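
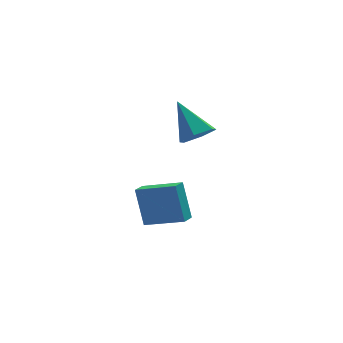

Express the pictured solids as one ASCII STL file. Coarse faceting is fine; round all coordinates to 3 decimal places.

solid 
facet normal 0.293 -0.651 -0.701
outer loop
vertex 0.242 -4.686 1.353
vertex -0.264 -4.267 0.752
vertex 0.582 -4.017 0.874
endloop
endfacet
facet normal 0.714 0.129 0.688
outer loop
vertex 0.242 -4.686 1.353
vertex 0.582 -4.017 0.874
vertex -0.856 -2.953 2.168
endloop
endfacet
facet normal 0.293 -0.650 -0.701
outer loop
vertex 0.582 -4.017 0.874
vertex -0.264 -4.267 0.752
vertex 0.076 -3.598 0.274
endloop
endfacet
facet normal 0.614 0.789 0.033
outer loop
vertex 0.582 -4.017 0.874
vertex 0.076 -3.598 0.274
vertex -0.856 -2.953 2.168
endloop
endfacet
facet normal 0.294 -0.650 -0.701
outer loop
vertex 0.076 -3.598 0.274
vertex -0.264 -4.267 0.752
vertex -0.769 -3.848 0.152
endloop
endfacet
facet normal -0.205 0.891 -0.405
outer loop
vertex 0.076 -3.598 0.274
vertex -0.769 -3.848 0.152
vertex -0.856 -2.953 2.168
endloop
endfacet
facet normal 0.294 -0.650 -0.701
outer loop
vertex -0.769 -3.848 0.152
vertex -0.264 -4.267 0.752
vertex -1.109 -4.517 0.63
endloop
endfacet
facet normal -0.923 0.335 -0.188
outer loop
vertex -0.769 -3.848 0.152
vertex -1.109 -4.517 0.63
vertex -0.856 -2.953 2.168
endloop
endfacet
facet normal 0.294 -0.650 -0.701
outer loop
vertex -1.109 -4.517 0.63
vertex -0.264 -4.267 0.752
vertex -0.603 -4.936 1.231
endloop
endfacet
facet normal -0.823 -0.325 0.466
outer loop
vertex -1.109 -4.517 0.63
vertex -0.603 -4.936 1.231
vertex -0.856 -2.953 2.168
endloop
endfacet
facet normal 0.294 -0.650 -0.701
outer loop
vertex -0.603 -4.936 1.231
vertex -0.264 -4.267 0.752
vertex 0.242 -4.686 1.353
endloop
endfacet
facet normal -0.004 -0.428 0.904
outer loop
vertex -0.603 -4.936 1.231
vertex 0.242 -4.686 1.353
vertex -0.856 -2.953 2.168
endloop
endfacet
facet normal -0.562 -0.777 0.283
outer loop
vertex -1.183 -4.096 -2.361
vertex -2.757 -3.176 -2.964
vertex -0.973 -4.885 -4.109
endloop
endfacet
facet normal 0.820 -0.479 0.315
outer loop
vertex -0.523 -4.264 -4.336
vertex -1.183 -4.096 -2.361
vertex -0.973 -4.885 -4.109
endloop
endfacet
facet normal -0.563 -0.777 0.283
outer loop
vertex -0.973 -4.885 -4.109
vertex -2.757 -3.176 -2.964
vertex -2.547 -3.965 -4.713
endloop
endfacet
facet normal 0.108 -0.410 -0.906
outer loop
vertex -2.547 -3.965 -4.713
vertex -0.523 -4.264 -4.336
vertex -0.973 -4.885 -4.109
endloop
endfacet
facet normal -0.108 0.409 0.906
outer loop
vertex -1.183 -4.096 -2.361
vertex -2.307 -2.555 -3.191
vertex -2.757 -3.176 -2.964
endloop
endfacet
facet normal 0.819 -0.479 0.315
outer loop
vertex -0.733 -3.475 -2.587
vertex -1.183 -4.096 -2.361
vertex -0.523 -4.264 -4.336
endloop
endfacet
facet normal -0.109 0.409 0.906
outer loop
vertex -0.733 -3.475 -2.587
vertex -2.307 -2.555 -3.191
vertex -1.183 -4.096 -2.361
endloop
endfacet
facet normal -0.820 0.479 -0.314
outer loop
vertex -2.757 -3.176 -2.964
vertex -2.307 -2.555 -3.191
vertex -2.547 -3.965 -4.713
endloop
endfacet
facet normal 0.108 -0.408 -0.906
outer loop
vertex -2.097 -3.344 -4.939
vertex -0.523 -4.264 -4.336
vertex -2.547 -3.965 -4.713
endloop
endfacet
facet normal -0.819 0.479 -0.315
outer loop
vertex -2.547 -3.965 -4.713
vertex -2.307 -2.555 -3.191
vertex -2.097 -3.344 -4.939
endloop
endfacet
facet normal 0.562 0.777 -0.283
outer loop
vertex -2.097 -3.344 -4.939
vertex -0.733 -3.475 -2.587
vertex -0.523 -4.264 -4.336
endloop
endfacet
facet normal 0.563 0.777 -0.283
outer loop
vertex -2.307 -2.555 -3.191
vertex -0.733 -3.475 -2.587
vertex -2.097 -3.344 -4.939
endloop
endfacet

endsolid


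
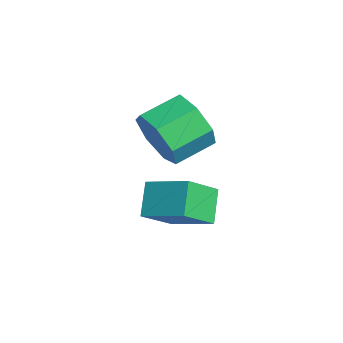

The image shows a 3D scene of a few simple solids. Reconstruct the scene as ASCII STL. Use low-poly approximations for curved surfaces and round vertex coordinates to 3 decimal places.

solid 
facet normal 0.294 -0.906 -0.306
outer loop
vertex 2.694 -3.262 2.484
vertex 2.086 -3.156 1.585
vertex 3.127 -2.87 1.739
endloop
endfacet
facet normal 0.839 0.092 0.536
outer loop
vertex 2.694 -3.262 2.484
vertex 3.127 -2.87 1.739
vertex 2.262 -1.931 2.933
endloop
endfacet
facet normal 0.839 0.091 0.536
outer loop
vertex 2.262 -1.931 2.933
vertex 3.127 -2.87 1.739
vertex 2.695 -1.539 2.189
endloop
endfacet
facet normal -0.293 0.906 0.306
outer loop
vertex 2.262 -1.931 2.933
vertex 2.695 -1.539 2.189
vertex 1.654 -1.824 2.035
endloop
endfacet
facet normal 0.294 -0.905 -0.306
outer loop
vertex 3.127 -2.87 1.739
vertex 2.086 -3.156 1.585
vertex 2.776 -2.693 0.879
endloop
endfacet
facet normal 0.881 0.381 -0.281
outer loop
vertex 3.127 -2.87 1.739
vertex 2.776 -2.693 0.879
vertex 2.695 -1.539 2.189
endloop
endfacet
facet normal 0.881 0.381 -0.281
outer loop
vertex 2.695 -1.539 2.189
vertex 2.776 -2.693 0.879
vertex 2.344 -1.362 1.329
endloop
endfacet
facet normal -0.293 0.906 0.306
outer loop
vertex 2.695 -1.539 2.189
vertex 2.344 -1.362 1.329
vertex 1.654 -1.824 2.035
endloop
endfacet
facet normal 0.294 -0.905 -0.306
outer loop
vertex 2.776 -2.693 0.879
vertex 2.086 -3.156 1.585
vertex 1.905 -2.865 0.55
endloop
endfacet
facet normal 0.259 0.384 -0.886
outer loop
vertex 2.776 -2.693 0.879
vertex 1.905 -2.865 0.55
vertex 2.344 -1.362 1.329
endloop
endfacet
facet normal 0.259 0.384 -0.886
outer loop
vertex 2.344 -1.362 1.329
vertex 1.905 -2.865 0.55
vertex 1.473 -1.533 1.0
endloop
endfacet
facet normal -0.293 0.906 0.306
outer loop
vertex 2.344 -1.362 1.329
vertex 1.473 -1.533 1.0
vertex 1.654 -1.824 2.035
endloop
endfacet
facet normal 0.293 -0.906 -0.306
outer loop
vertex 1.905 -2.865 0.55
vertex 2.086 -3.156 1.585
vertex 1.171 -3.255 1.001
endloop
endfacet
facet normal -0.558 0.097 -0.824
outer loop
vertex 1.905 -2.865 0.55
vertex 1.171 -3.255 1.001
vertex 1.473 -1.533 1.0
endloop
endfacet
facet normal -0.558 0.097 -0.824
outer loop
vertex 1.473 -1.533 1.0
vertex 1.171 -3.255 1.001
vertex 0.739 -1.924 1.451
endloop
endfacet
facet normal -0.294 0.905 0.306
outer loop
vertex 1.473 -1.533 1.0
vertex 0.739 -1.924 1.451
vertex 1.654 -1.824 2.035
endloop
endfacet
facet normal 0.294 -0.905 -0.307
outer loop
vertex 1.171 -3.255 1.001
vertex 2.086 -3.156 1.585
vertex 1.126 -3.571 1.891
endloop
endfacet
facet normal -0.955 -0.262 -0.141
outer loop
vertex 1.171 -3.255 1.001
vertex 1.126 -3.571 1.891
vertex 0.739 -1.924 1.451
endloop
endfacet
facet normal -0.955 -0.262 -0.141
outer loop
vertex 0.739 -1.924 1.451
vertex 1.126 -3.571 1.891
vertex 0.694 -2.239 2.341
endloop
endfacet
facet normal -0.294 0.906 0.306
outer loop
vertex 0.739 -1.924 1.451
vertex 0.694 -2.239 2.341
vertex 1.654 -1.824 2.035
endloop
endfacet
facet normal 0.294 -0.906 -0.306
outer loop
vertex 1.126 -3.571 1.891
vertex 2.086 -3.156 1.585
vertex 1.803 -3.574 2.551
endloop
endfacet
facet normal -0.633 -0.424 0.648
outer loop
vertex 1.126 -3.571 1.891
vertex 1.803 -3.574 2.551
vertex 0.694 -2.239 2.341
endloop
endfacet
facet normal -0.633 -0.424 0.648
outer loop
vertex 0.694 -2.239 2.341
vertex 1.803 -3.574 2.551
vertex 1.371 -2.242 3.001
endloop
endfacet
facet normal -0.294 0.906 0.306
outer loop
vertex 0.694 -2.239 2.341
vertex 1.371 -2.242 3.001
vertex 1.654 -1.824 2.035
endloop
endfacet
facet normal 0.294 -0.906 -0.306
outer loop
vertex 1.803 -3.574 2.551
vertex 2.086 -3.156 1.585
vertex 2.694 -3.262 2.484
endloop
endfacet
facet normal 0.165 -0.267 0.949
outer loop
vertex 1.803 -3.574 2.551
vertex 2.694 -3.262 2.484
vertex 1.371 -2.242 3.001
endloop
endfacet
facet normal 0.166 -0.267 0.949
outer loop
vertex 1.371 -2.242 3.001
vertex 2.694 -3.262 2.484
vertex 2.262 -1.931 2.933
endloop
endfacet
facet normal -0.293 0.906 0.306
outer loop
vertex 1.371 -2.242 3.001
vertex 2.262 -1.931 2.933
vertex 1.654 -1.824 2.035
endloop
endfacet
facet normal -0.639 -0.669 -0.379
outer loop
vertex 3.069 -3.849 -1.105
vertex 2.187 -3.502 -0.23
vertex 2.531 -2.788 -2.068
endloop
endfacet
facet normal 0.684 -0.269 -0.678
outer loop
vertex 3.573 -1.698 -1.45
vertex 3.069 -3.849 -1.105
vertex 2.531 -2.788 -2.068
endloop
endfacet
facet normal -0.639 -0.669 -0.380
outer loop
vertex 2.531 -2.788 -2.068
vertex 2.187 -3.502 -0.23
vertex 1.649 -2.442 -1.193
endloop
endfacet
facet normal -0.352 0.693 -0.629
outer loop
vertex 1.649 -2.442 -1.193
vertex 3.573 -1.698 -1.45
vertex 2.531 -2.788 -2.068
endloop
endfacet
facet normal 0.352 -0.693 0.629
outer loop
vertex 3.069 -3.849 -1.105
vertex 3.229 -2.412 0.388
vertex 2.187 -3.502 -0.23
endloop
endfacet
facet normal 0.684 -0.269 -0.678
outer loop
vertex 4.111 -2.758 -0.487
vertex 3.069 -3.849 -1.105
vertex 3.573 -1.698 -1.45
endloop
endfacet
facet normal 0.352 -0.693 0.629
outer loop
vertex 4.111 -2.758 -0.487
vertex 3.229 -2.412 0.388
vertex 3.069 -3.849 -1.105
endloop
endfacet
facet normal -0.684 0.269 0.678
outer loop
vertex 2.187 -3.502 -0.23
vertex 3.229 -2.412 0.388
vertex 1.649 -2.442 -1.193
endloop
endfacet
facet normal -0.352 0.693 -0.629
outer loop
vertex 2.691 -1.351 -0.575
vertex 3.573 -1.698 -1.45
vertex 1.649 -2.442 -1.193
endloop
endfacet
facet normal -0.684 0.269 0.678
outer loop
vertex 1.649 -2.442 -1.193
vertex 3.229 -2.412 0.388
vertex 2.691 -1.351 -0.575
endloop
endfacet
facet normal 0.639 0.669 0.379
outer loop
vertex 2.691 -1.351 -0.575
vertex 4.111 -2.758 -0.487
vertex 3.573 -1.698 -1.45
endloop
endfacet
facet normal 0.639 0.669 0.380
outer loop
vertex 3.229 -2.412 0.388
vertex 4.111 -2.758 -0.487
vertex 2.691 -1.351 -0.575
endloop
endfacet

endsolid


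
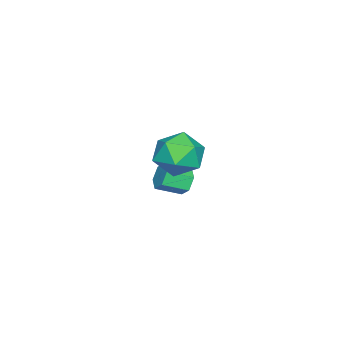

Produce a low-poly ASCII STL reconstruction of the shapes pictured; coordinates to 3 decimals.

solid 
facet normal -0.521 0.757 -0.393
outer loop
vertex -0.413 -1.512 -3.131
vertex -0.735 -1.437 -2.56
vertex -0.174 -1.107 -2.668
endloop
endfacet
facet normal 0.773 0.223 -0.594
outer loop
vertex -0.413 -1.512 -3.131
vertex -0.174 -1.107 -2.668
vertex 0.197 -2.398 -2.671
endloop
endfacet
facet normal 0.772 0.223 -0.595
outer loop
vertex 0.197 -2.398 -2.671
vertex -0.174 -1.107 -2.668
vertex 0.436 -1.992 -2.208
endloop
endfacet
facet normal 0.522 -0.756 0.394
outer loop
vertex 0.197 -2.398 -2.671
vertex 0.436 -1.992 -2.208
vertex -0.125 -2.323 -2.1
endloop
endfacet
facet normal -0.521 0.757 -0.393
outer loop
vertex -0.174 -1.107 -2.668
vertex -0.735 -1.437 -2.56
vertex -0.496 -1.032 -2.097
endloop
endfacet
facet normal 0.700 0.644 0.310
outer loop
vertex -0.174 -1.107 -2.668
vertex -0.496 -1.032 -2.097
vertex 0.436 -1.992 -2.208
endloop
endfacet
facet normal 0.700 0.643 0.311
outer loop
vertex 0.436 -1.992 -2.208
vertex -0.496 -1.032 -2.097
vertex 0.114 -1.918 -1.637
endloop
endfacet
facet normal 0.522 -0.757 0.393
outer loop
vertex 0.436 -1.992 -2.208
vertex 0.114 -1.918 -1.637
vertex -0.125 -2.323 -2.1
endloop
endfacet
facet normal -0.521 0.757 -0.393
outer loop
vertex -0.496 -1.032 -2.097
vertex -0.735 -1.437 -2.56
vertex -1.057 -1.362 -1.989
endloop
endfacet
facet normal -0.073 0.420 0.905
outer loop
vertex -0.496 -1.032 -2.097
vertex -1.057 -1.362 -1.989
vertex 0.114 -1.918 -1.637
endloop
endfacet
facet normal -0.073 0.420 0.905
outer loop
vertex 0.114 -1.918 -1.637
vertex -1.057 -1.362 -1.989
vertex -0.447 -2.248 -1.529
endloop
endfacet
facet normal 0.521 -0.757 0.393
outer loop
vertex 0.114 -1.918 -1.637
vertex -0.447 -2.248 -1.529
vertex -0.125 -2.323 -2.1
endloop
endfacet
facet normal -0.522 0.756 -0.394
outer loop
vertex -1.057 -1.362 -1.989
vertex -0.735 -1.437 -2.56
vertex -1.296 -1.768 -2.452
endloop
endfacet
facet normal -0.773 -0.223 0.594
outer loop
vertex -1.057 -1.362 -1.989
vertex -1.296 -1.768 -2.452
vertex -0.447 -2.248 -1.529
endloop
endfacet
facet normal -0.773 -0.224 0.594
outer loop
vertex -0.447 -2.248 -1.529
vertex -1.296 -1.768 -2.452
vertex -0.686 -2.653 -1.992
endloop
endfacet
facet normal 0.521 -0.757 0.393
outer loop
vertex -0.447 -2.248 -1.529
vertex -0.686 -2.653 -1.992
vertex -0.125 -2.323 -2.1
endloop
endfacet
facet normal -0.522 0.757 -0.393
outer loop
vertex -1.296 -1.768 -2.452
vertex -0.735 -1.437 -2.56
vertex -0.974 -1.842 -3.023
endloop
endfacet
facet normal -0.699 -0.644 -0.311
outer loop
vertex -1.296 -1.768 -2.452
vertex -0.974 -1.842 -3.023
vertex -0.686 -2.653 -1.992
endloop
endfacet
facet normal -0.700 -0.643 -0.310
outer loop
vertex -0.686 -2.653 -1.992
vertex -0.974 -1.842 -3.023
vertex -0.364 -2.728 -2.563
endloop
endfacet
facet normal 0.521 -0.757 0.393
outer loop
vertex -0.686 -2.653 -1.992
vertex -0.364 -2.728 -2.563
vertex -0.125 -2.323 -2.1
endloop
endfacet
facet normal -0.521 0.757 -0.393
outer loop
vertex -0.974 -1.842 -3.023
vertex -0.735 -1.437 -2.56
vertex -0.413 -1.512 -3.131
endloop
endfacet
facet normal 0.073 -0.420 -0.905
outer loop
vertex -0.974 -1.842 -3.023
vertex -0.413 -1.512 -3.131
vertex -0.364 -2.728 -2.563
endloop
endfacet
facet normal 0.073 -0.420 -0.905
outer loop
vertex -0.364 -2.728 -2.563
vertex -0.413 -1.512 -3.131
vertex 0.197 -2.398 -2.671
endloop
endfacet
facet normal 0.521 -0.757 0.393
outer loop
vertex -0.364 -2.728 -2.563
vertex 0.197 -2.398 -2.671
vertex -0.125 -2.323 -2.1
endloop
endfacet
facet normal -0.899 0.181 0.398
outer loop
vertex 3.03 -0.057 2.01
vertex 3.49 0.204 2.931
vertex 3.315 0.949 2.196
endloop
endfacet
facet normal -0.901 0.311 -0.304
outer loop
vertex 3.03 -0.057 2.01
vertex 3.315 0.949 2.196
vertex 3.487 0.516 1.242
endloop
endfacet
facet normal -0.711 -0.290 -0.640
outer loop
vertex 3.03 -0.057 2.01
vertex 3.487 0.516 1.242
vertex 3.769 -0.497 1.388
endloop
endfacet
facet normal -0.594 -0.791 -0.146
outer loop
vertex 3.03 -0.057 2.01
vertex 3.769 -0.497 1.388
vertex 3.77 -0.69 2.432
endloop
endfacet
facet normal -0.710 -0.499 0.496
outer loop
vertex 3.03 -0.057 2.01
vertex 3.77 -0.69 2.432
vertex 3.49 0.204 2.931
endloop
endfacet
facet normal -0.402 0.804 -0.438
outer loop
vertex 3.487 0.516 1.242
vertex 3.315 0.949 2.196
vertex 4.23 1.13 1.688
endloop
endfacet
facet normal -0.400 0.594 0.698
outer loop
vertex 3.315 0.949 2.196
vertex 3.49 0.204 2.931
vertex 4.231 0.937 2.732
endloop
endfacet
facet normal -0.095 -0.508 0.856
outer loop
vertex 3.49 0.204 2.931
vertex 3.77 -0.69 2.432
vertex 4.513 -0.076 2.878
endloop
endfacet
facet normal 0.093 -0.979 -0.181
outer loop
vertex 3.77 -0.69 2.432
vertex 3.769 -0.497 1.388
vertex 4.685 -0.509 1.924
endloop
endfacet
facet normal -0.097 -0.168 -0.981
outer loop
vertex 3.769 -0.497 1.388
vertex 3.487 0.516 1.242
vertex 4.51 0.236 1.189
endloop
endfacet
facet normal 0.594 0.791 0.146
outer loop
vertex 4.97 0.497 2.11
vertex 4.23 1.13 1.688
vertex 4.231 0.937 2.732
endloop
endfacet
facet normal 0.711 0.290 0.640
outer loop
vertex 4.97 0.497 2.11
vertex 4.231 0.937 2.732
vertex 4.513 -0.076 2.878
endloop
endfacet
facet normal 0.901 -0.311 0.304
outer loop
vertex 4.97 0.497 2.11
vertex 4.513 -0.076 2.878
vertex 4.685 -0.509 1.924
endloop
endfacet
facet normal 0.899 -0.181 -0.398
outer loop
vertex 4.97 0.497 2.11
vertex 4.685 -0.509 1.924
vertex 4.51 0.236 1.189
endloop
endfacet
facet normal 0.710 0.499 -0.496
outer loop
vertex 4.97 0.497 2.11
vertex 4.51 0.236 1.189
vertex 4.23 1.13 1.688
endloop
endfacet
facet normal -0.093 0.979 0.181
outer loop
vertex 4.231 0.937 2.732
vertex 4.23 1.13 1.688
vertex 3.315 0.949 2.196
endloop
endfacet
facet normal 0.097 0.168 0.981
outer loop
vertex 4.513 -0.076 2.878
vertex 4.231 0.937 2.732
vertex 3.49 0.204 2.931
endloop
endfacet
facet normal 0.402 -0.804 0.438
outer loop
vertex 4.685 -0.509 1.924
vertex 4.513 -0.076 2.878
vertex 3.77 -0.69 2.432
endloop
endfacet
facet normal 0.400 -0.594 -0.698
outer loop
vertex 4.51 0.236 1.189
vertex 4.685 -0.509 1.924
vertex 3.769 -0.497 1.388
endloop
endfacet
facet normal 0.095 0.508 -0.856
outer loop
vertex 4.23 1.13 1.688
vertex 4.51 0.236 1.189
vertex 3.487 0.516 1.242
endloop
endfacet

endsolid


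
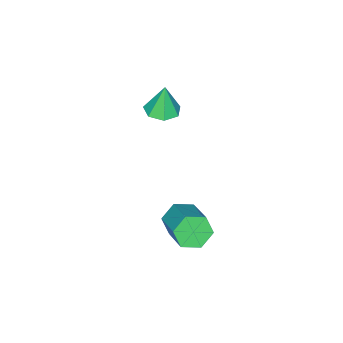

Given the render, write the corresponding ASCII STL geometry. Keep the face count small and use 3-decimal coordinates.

solid 
facet normal -0.507 -0.720 -0.474
outer loop
vertex 1.644 1.223 1.355
vertex 1.052 1.336 1.817
vertex 1.106 1.726 1.167
endloop
endfacet
facet normal 0.492 0.211 -0.845
outer loop
vertex 1.644 1.223 1.355
vertex 1.106 1.726 1.167
vertex 2.441 2.352 2.101
endloop
endfacet
facet normal 0.492 0.211 -0.845
outer loop
vertex 2.441 2.352 2.101
vertex 1.106 1.726 1.167
vertex 1.903 2.855 1.913
endloop
endfacet
facet normal 0.506 0.719 0.476
outer loop
vertex 2.441 2.352 2.101
vertex 1.903 2.855 1.913
vertex 1.848 2.464 2.563
endloop
endfacet
facet normal -0.508 -0.719 -0.474
outer loop
vertex 1.106 1.726 1.167
vertex 1.052 1.336 1.817
vertex 0.514 1.839 1.63
endloop
endfacet
facet normal -0.367 0.679 -0.635
outer loop
vertex 1.106 1.726 1.167
vertex 0.514 1.839 1.63
vertex 1.903 2.855 1.913
endloop
endfacet
facet normal -0.367 0.679 -0.635
outer loop
vertex 1.903 2.855 1.913
vertex 0.514 1.839 1.63
vertex 1.311 2.968 2.376
endloop
endfacet
facet normal 0.509 0.718 0.475
outer loop
vertex 1.903 2.855 1.913
vertex 1.311 2.968 2.376
vertex 1.848 2.464 2.563
endloop
endfacet
facet normal -0.507 -0.719 -0.476
outer loop
vertex 0.514 1.839 1.63
vertex 1.052 1.336 1.817
vertex 0.459 1.448 2.279
endloop
endfacet
facet normal -0.859 0.468 0.209
outer loop
vertex 0.514 1.839 1.63
vertex 0.459 1.448 2.279
vertex 1.311 2.968 2.376
endloop
endfacet
facet normal -0.859 0.468 0.209
outer loop
vertex 1.311 2.968 2.376
vertex 0.459 1.448 2.279
vertex 1.256 2.577 3.025
endloop
endfacet
facet normal 0.508 0.718 0.476
outer loop
vertex 1.311 2.968 2.376
vertex 1.256 2.577 3.025
vertex 1.848 2.464 2.563
endloop
endfacet
facet normal -0.506 -0.719 -0.476
outer loop
vertex 0.459 1.448 2.279
vertex 1.052 1.336 1.817
vertex 0.997 0.945 2.467
endloop
endfacet
facet normal -0.492 -0.211 0.845
outer loop
vertex 0.459 1.448 2.279
vertex 0.997 0.945 2.467
vertex 1.256 2.577 3.025
endloop
endfacet
facet normal -0.492 -0.211 0.845
outer loop
vertex 1.256 2.577 3.025
vertex 0.997 0.945 2.467
vertex 1.794 2.074 3.213
endloop
endfacet
facet normal 0.507 0.720 0.474
outer loop
vertex 1.256 2.577 3.025
vertex 1.794 2.074 3.213
vertex 1.848 2.464 2.563
endloop
endfacet
facet normal -0.509 -0.718 -0.475
outer loop
vertex 0.997 0.945 2.467
vertex 1.052 1.336 1.817
vertex 1.589 0.832 2.004
endloop
endfacet
facet normal 0.367 -0.679 0.635
outer loop
vertex 0.997 0.945 2.467
vertex 1.589 0.832 2.004
vertex 1.794 2.074 3.213
endloop
endfacet
facet normal 0.367 -0.679 0.635
outer loop
vertex 1.794 2.074 3.213
vertex 1.589 0.832 2.004
vertex 2.386 1.961 2.75
endloop
endfacet
facet normal 0.508 0.719 0.474
outer loop
vertex 1.794 2.074 3.213
vertex 2.386 1.961 2.75
vertex 1.848 2.464 2.563
endloop
endfacet
facet normal -0.508 -0.718 -0.476
outer loop
vertex 1.589 0.832 2.004
vertex 1.052 1.336 1.817
vertex 1.644 1.223 1.355
endloop
endfacet
facet normal 0.859 -0.468 -0.209
outer loop
vertex 1.589 0.832 2.004
vertex 1.644 1.223 1.355
vertex 2.386 1.961 2.75
endloop
endfacet
facet normal 0.859 -0.468 -0.209
outer loop
vertex 2.386 1.961 2.75
vertex 1.644 1.223 1.355
vertex 2.441 2.352 2.101
endloop
endfacet
facet normal 0.507 0.719 0.476
outer loop
vertex 2.386 1.961 2.75
vertex 2.441 2.352 2.101
vertex 1.848 2.464 2.563
endloop
endfacet
facet normal 0.096 -0.037 -0.995
outer loop
vertex -2.166 -2.662 2.903
vertex -2.895 -2.555 2.829
vertex -2.355 -2.049 2.862
endloop
endfacet
facet normal 0.810 0.284 0.513
outer loop
vertex -2.166 -2.662 2.903
vertex -2.355 -2.049 2.862
vertex -3.025 -2.505 4.171
endloop
endfacet
facet normal 0.096 -0.037 -0.995
outer loop
vertex -2.355 -2.049 2.862
vertex -2.895 -2.555 2.829
vertex -2.95 -1.817 2.796
endloop
endfacet
facet normal 0.283 0.851 0.441
outer loop
vertex -2.355 -2.049 2.862
vertex -2.95 -1.817 2.796
vertex -3.025 -2.505 4.171
endloop
endfacet
facet normal 0.097 -0.037 -0.995
outer loop
vertex -2.95 -1.817 2.796
vertex -2.895 -2.555 2.829
vertex -3.504 -2.141 2.754
endloop
endfacet
facet normal -0.490 0.790 0.369
outer loop
vertex -2.95 -1.817 2.796
vertex -3.504 -2.141 2.754
vertex -3.025 -2.505 4.171
endloop
endfacet
facet normal 0.098 -0.037 -0.995
outer loop
vertex -3.504 -2.141 2.754
vertex -2.895 -2.555 2.829
vertex -3.599 -2.776 2.768
endloop
endfacet
facet normal -0.925 0.146 0.350
outer loop
vertex -3.504 -2.141 2.754
vertex -3.599 -2.776 2.768
vertex -3.025 -2.505 4.171
endloop
endfacet
facet normal 0.098 -0.037 -0.995
outer loop
vertex -3.599 -2.776 2.768
vertex -2.895 -2.555 2.829
vertex -3.163 -3.244 2.828
endloop
endfacet
facet normal -0.696 -0.597 0.400
outer loop
vertex -3.599 -2.776 2.768
vertex -3.163 -3.244 2.828
vertex -3.025 -2.505 4.171
endloop
endfacet
facet normal 0.097 -0.036 -0.995
outer loop
vertex -3.163 -3.244 2.828
vertex -2.895 -2.555 2.829
vertex -2.526 -3.193 2.888
endloop
endfacet
facet normal 0.025 -0.877 0.480
outer loop
vertex -3.163 -3.244 2.828
vertex -2.526 -3.193 2.888
vertex -3.025 -2.505 4.171
endloop
endfacet
facet normal 0.096 -0.037 -0.995
outer loop
vertex -2.526 -3.193 2.888
vertex -2.895 -2.555 2.829
vertex -2.166 -2.662 2.903
endloop
endfacet
facet normal 0.695 -0.486 0.531
outer loop
vertex -2.526 -3.193 2.888
vertex -2.166 -2.662 2.903
vertex -3.025 -2.505 4.171
endloop
endfacet

endsolid


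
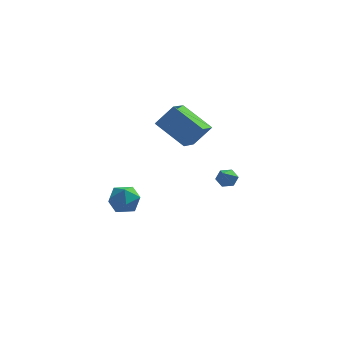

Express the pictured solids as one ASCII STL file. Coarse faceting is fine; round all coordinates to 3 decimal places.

solid 
facet normal -0.078 0.360 0.929
outer loop
vertex -2.609 -0.594 1.07
vertex -3.511 -0.798 1.073
vertex -2.894 -1.422 1.367
endloop
endfacet
facet normal 0.574 0.094 0.813
outer loop
vertex -2.609 -0.594 1.07
vertex -2.894 -1.422 1.367
vertex -2.144 -1.357 0.83
endloop
endfacet
facet normal 0.859 0.441 0.261
outer loop
vertex -2.609 -0.594 1.07
vertex -2.144 -1.357 0.83
vertex -2.296 -0.692 0.205
endloop
endfacet
facet normal 0.383 0.923 0.034
outer loop
vertex -2.609 -0.594 1.07
vertex -2.296 -0.692 0.205
vertex -3.142 -0.347 0.355
endloop
endfacet
facet normal -0.196 0.873 0.447
outer loop
vertex -2.609 -0.594 1.07
vertex -3.142 -0.347 0.355
vertex -3.511 -0.798 1.073
endloop
endfacet
facet normal 0.503 -0.592 0.630
outer loop
vertex -2.144 -1.357 0.83
vertex -2.894 -1.422 1.367
vertex -2.758 -2.033 0.685
endloop
endfacet
facet normal -0.552 -0.161 0.818
outer loop
vertex -2.894 -1.422 1.367
vertex -3.511 -0.798 1.073
vertex -3.604 -1.688 0.835
endloop
endfacet
facet normal -0.744 0.668 0.037
outer loop
vertex -3.511 -0.798 1.073
vertex -3.142 -0.347 0.355
vertex -3.756 -1.023 0.21
endloop
endfacet
facet normal 0.193 0.750 -0.633
outer loop
vertex -3.142 -0.347 0.355
vertex -2.296 -0.692 0.205
vertex -3.006 -0.958 -0.327
endloop
endfacet
facet normal 0.964 -0.030 -0.266
outer loop
vertex -2.296 -0.692 0.205
vertex -2.144 -1.357 0.83
vertex -2.389 -1.582 -0.033
endloop
endfacet
facet normal -0.383 -0.923 -0.034
outer loop
vertex -3.291 -1.786 -0.03
vertex -2.758 -2.033 0.685
vertex -3.604 -1.688 0.835
endloop
endfacet
facet normal -0.859 -0.441 -0.261
outer loop
vertex -3.291 -1.786 -0.03
vertex -3.604 -1.688 0.835
vertex -3.756 -1.023 0.21
endloop
endfacet
facet normal -0.574 -0.094 -0.813
outer loop
vertex -3.291 -1.786 -0.03
vertex -3.756 -1.023 0.21
vertex -3.006 -0.958 -0.327
endloop
endfacet
facet normal 0.078 -0.360 -0.929
outer loop
vertex -3.291 -1.786 -0.03
vertex -3.006 -0.958 -0.327
vertex -2.389 -1.582 -0.033
endloop
endfacet
facet normal 0.196 -0.873 -0.447
outer loop
vertex -3.291 -1.786 -0.03
vertex -2.389 -1.582 -0.033
vertex -2.758 -2.033 0.685
endloop
endfacet
facet normal -0.193 -0.750 0.633
outer loop
vertex -3.604 -1.688 0.835
vertex -2.758 -2.033 0.685
vertex -2.894 -1.422 1.367
endloop
endfacet
facet normal -0.964 0.030 0.266
outer loop
vertex -3.756 -1.023 0.21
vertex -3.604 -1.688 0.835
vertex -3.511 -0.798 1.073
endloop
endfacet
facet normal -0.503 0.592 -0.630
outer loop
vertex -3.006 -0.958 -0.327
vertex -3.756 -1.023 0.21
vertex -3.142 -0.347 0.355
endloop
endfacet
facet normal 0.552 0.161 -0.818
outer loop
vertex -2.389 -1.582 -0.033
vertex -3.006 -0.958 -0.327
vertex -2.296 -0.692 0.205
endloop
endfacet
facet normal 0.744 -0.668 -0.037
outer loop
vertex -2.758 -2.033 0.685
vertex -2.389 -1.582 -0.033
vertex -2.144 -1.357 0.83
endloop
endfacet
facet normal -0.616 -0.180 -0.767
outer loop
vertex -1.85 2.309 3.975
vertex -1.496 3.629 3.381
vertex -0.303 1.428 2.94
endloop
endfacet
facet normal -0.237 -0.886 0.399
outer loop
vertex 0.596 1.691 4.059
vertex -1.85 2.309 3.975
vertex -0.303 1.428 2.94
endloop
endfacet
facet normal -0.616 -0.180 -0.767
outer loop
vertex -0.303 1.428 2.94
vertex -1.496 3.629 3.381
vertex 0.051 2.747 2.345
endloop
endfacet
facet normal 0.751 -0.428 -0.503
outer loop
vertex 0.051 2.747 2.345
vertex 0.596 1.691 4.059
vertex -0.303 1.428 2.94
endloop
endfacet
facet normal -0.751 0.428 0.503
outer loop
vertex -1.85 2.309 3.975
vertex -0.597 3.892 4.5
vertex -1.496 3.629 3.381
endloop
endfacet
facet normal -0.237 -0.886 0.399
outer loop
vertex -0.951 2.573 5.095
vertex -1.85 2.309 3.975
vertex 0.596 1.691 4.059
endloop
endfacet
facet normal -0.751 0.428 0.502
outer loop
vertex -0.951 2.573 5.095
vertex -0.597 3.892 4.5
vertex -1.85 2.309 3.975
endloop
endfacet
facet normal 0.238 0.886 -0.399
outer loop
vertex -1.496 3.629 3.381
vertex -0.597 3.892 4.5
vertex 0.051 2.747 2.345
endloop
endfacet
facet normal 0.751 -0.428 -0.502
outer loop
vertex 0.95 3.011 3.465
vertex 0.596 1.691 4.059
vertex 0.051 2.747 2.345
endloop
endfacet
facet normal 0.237 0.886 -0.399
outer loop
vertex 0.051 2.747 2.345
vertex -0.597 3.892 4.5
vertex 0.95 3.011 3.465
endloop
endfacet
facet normal 0.616 0.180 0.767
outer loop
vertex 0.95 3.011 3.465
vertex -0.951 2.573 5.095
vertex 0.596 1.691 4.059
endloop
endfacet
facet normal 0.616 0.181 0.767
outer loop
vertex -0.597 3.892 4.5
vertex -0.951 2.573 5.095
vertex 0.95 3.011 3.465
endloop
endfacet
facet normal 0.058 0.763 -0.643
outer loop
vertex 2.363 -2.608 3.802
vertex 2.16 -2.928 3.404
vertex 1.82 -2.635 3.721
endloop
endfacet
facet normal -0.154 0.422 0.893
outer loop
vertex 2.363 -2.608 3.802
vertex 1.82 -2.635 3.721
vertex 2.06 -4.272 4.536
endloop
endfacet
facet normal 0.057 0.763 -0.644
outer loop
vertex 1.82 -2.635 3.721
vertex 2.16 -2.928 3.404
vertex 1.617 -2.956 3.323
endloop
endfacet
facet normal -0.910 0.070 0.408
outer loop
vertex 1.82 -2.635 3.721
vertex 1.617 -2.956 3.323
vertex 2.06 -4.272 4.536
endloop
endfacet
facet normal 0.057 0.763 -0.644
outer loop
vertex 1.617 -2.956 3.323
vertex 2.16 -2.928 3.404
vertex 1.958 -3.249 3.006
endloop
endfacet
facet normal -0.770 -0.553 -0.318
outer loop
vertex 1.617 -2.956 3.323
vertex 1.958 -3.249 3.006
vertex 2.06 -4.272 4.536
endloop
endfacet
facet normal 0.057 0.763 -0.644
outer loop
vertex 1.958 -3.249 3.006
vertex 2.16 -2.928 3.404
vertex 2.501 -3.221 3.087
endloop
endfacet
facet normal 0.125 -0.821 -0.557
outer loop
vertex 1.958 -3.249 3.006
vertex 2.501 -3.221 3.087
vertex 2.06 -4.272 4.536
endloop
endfacet
facet normal 0.057 0.763 -0.644
outer loop
vertex 2.501 -3.221 3.087
vertex 2.16 -2.928 3.404
vertex 2.704 -2.9 3.485
endloop
endfacet
facet normal 0.881 -0.468 -0.072
outer loop
vertex 2.501 -3.221 3.087
vertex 2.704 -2.9 3.485
vertex 2.06 -4.272 4.536
endloop
endfacet
facet normal 0.056 0.764 -0.643
outer loop
vertex 2.704 -2.9 3.485
vertex 2.16 -2.928 3.404
vertex 2.363 -2.608 3.802
endloop
endfacet
facet normal 0.740 0.154 0.654
outer loop
vertex 2.704 -2.9 3.485
vertex 2.363 -2.608 3.802
vertex 2.06 -4.272 4.536
endloop
endfacet

endsolid


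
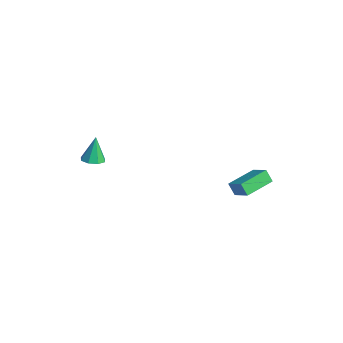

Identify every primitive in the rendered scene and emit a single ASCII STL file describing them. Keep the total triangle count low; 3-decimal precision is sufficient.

solid 
facet normal -0.522 -0.180 0.834
outer loop
vertex 3.767 2.91 -2.488
vertex 3.419 4.699 -2.32
vertex 2.728 2.772 -3.168
endloop
endfacet
facet normal 0.190 -0.978 -0.092
outer loop
vertex 3.161 2.921 -3.86
vertex 3.767 2.91 -2.488
vertex 2.728 2.772 -3.168
endloop
endfacet
facet normal -0.522 -0.180 0.834
outer loop
vertex 2.728 2.772 -3.168
vertex 3.419 4.699 -2.32
vertex 2.38 4.56 -3.0
endloop
endfacet
facet normal -0.832 -0.111 -0.544
outer loop
vertex 2.38 4.56 -3.0
vertex 3.161 2.921 -3.86
vertex 2.728 2.772 -3.168
endloop
endfacet
facet normal 0.832 0.111 0.544
outer loop
vertex 3.767 2.91 -2.488
vertex 3.852 4.848 -3.012
vertex 3.419 4.699 -2.32
endloop
endfacet
facet normal 0.191 -0.977 -0.092
outer loop
vertex 4.2 3.06 -3.18
vertex 3.767 2.91 -2.488
vertex 3.161 2.921 -3.86
endloop
endfacet
facet normal 0.832 0.111 0.544
outer loop
vertex 4.2 3.06 -3.18
vertex 3.852 4.848 -3.012
vertex 3.767 2.91 -2.488
endloop
endfacet
facet normal -0.190 0.977 0.091
outer loop
vertex 3.419 4.699 -2.32
vertex 3.852 4.848 -3.012
vertex 2.38 4.56 -3.0
endloop
endfacet
facet normal -0.832 -0.111 -0.544
outer loop
vertex 2.813 4.71 -3.692
vertex 3.161 2.921 -3.86
vertex 2.38 4.56 -3.0
endloop
endfacet
facet normal -0.190 0.977 0.093
outer loop
vertex 2.38 4.56 -3.0
vertex 3.852 4.848 -3.012
vertex 2.813 4.71 -3.692
endloop
endfacet
facet normal 0.522 0.180 -0.834
outer loop
vertex 2.813 4.71 -3.692
vertex 4.2 3.06 -3.18
vertex 3.161 2.921 -3.86
endloop
endfacet
facet normal 0.522 0.180 -0.834
outer loop
vertex 3.852 4.848 -3.012
vertex 4.2 3.06 -3.18
vertex 2.813 4.71 -3.692
endloop
endfacet
facet normal 0.195 -0.235 -0.952
outer loop
vertex -0.46 -2.958 -1.26
vertex -0.987 -3.404 -1.258
vertex -0.915 -2.735 -1.408
endloop
endfacet
facet normal 0.360 0.899 0.247
outer loop
vertex -0.46 -2.958 -1.26
vertex -0.915 -2.735 -1.408
vertex -1.293 -3.036 0.238
endloop
endfacet
facet normal 0.194 -0.234 -0.953
outer loop
vertex -0.915 -2.735 -1.408
vertex -0.987 -3.404 -1.258
vertex -1.412 -2.903 -1.468
endloop
endfacet
facet normal -0.329 0.939 0.096
outer loop
vertex -0.915 -2.735 -1.408
vertex -1.412 -2.903 -1.468
vertex -1.293 -3.036 0.238
endloop
endfacet
facet normal 0.194 -0.234 -0.953
outer loop
vertex -1.412 -2.903 -1.468
vertex -0.987 -3.404 -1.258
vertex -1.66 -3.365 -1.405
endloop
endfacet
facet normal -0.871 0.481 0.098
outer loop
vertex -1.412 -2.903 -1.468
vertex -1.66 -3.365 -1.405
vertex -1.293 -3.036 0.238
endloop
endfacet
facet normal 0.195 -0.234 -0.953
outer loop
vertex -1.66 -3.365 -1.405
vertex -0.987 -3.404 -1.258
vertex -1.513 -3.85 -1.256
endloop
endfacet
facet normal -0.945 -0.209 0.253
outer loop
vertex -1.66 -3.365 -1.405
vertex -1.513 -3.85 -1.256
vertex -1.293 -3.036 0.238
endloop
endfacet
facet normal 0.196 -0.235 -0.952
outer loop
vertex -1.513 -3.85 -1.256
vertex -0.987 -3.404 -1.258
vertex -1.058 -4.074 -1.107
endloop
endfacet
facet normal -0.509 -0.722 0.468
outer loop
vertex -1.513 -3.85 -1.256
vertex -1.058 -4.074 -1.107
vertex -1.293 -3.036 0.238
endloop
endfacet
facet normal 0.195 -0.235 -0.952
outer loop
vertex -1.058 -4.074 -1.107
vertex -0.987 -3.404 -1.258
vertex -0.562 -3.905 -1.047
endloop
endfacet
facet normal 0.185 -0.762 0.620
outer loop
vertex -1.058 -4.074 -1.107
vertex -0.562 -3.905 -1.047
vertex -1.293 -3.036 0.238
endloop
endfacet
facet normal 0.196 -0.235 -0.952
outer loop
vertex -0.562 -3.905 -1.047
vertex -0.987 -3.404 -1.258
vertex -0.314 -3.443 -1.11
endloop
endfacet
facet normal 0.725 -0.305 0.618
outer loop
vertex -0.562 -3.905 -1.047
vertex -0.314 -3.443 -1.11
vertex -1.293 -3.036 0.238
endloop
endfacet
facet normal 0.196 -0.236 -0.952
outer loop
vertex -0.314 -3.443 -1.11
vertex -0.987 -3.404 -1.258
vertex -0.46 -2.958 -1.26
endloop
endfacet
facet normal 0.798 0.384 0.464
outer loop
vertex -0.314 -3.443 -1.11
vertex -0.46 -2.958 -1.26
vertex -1.293 -3.036 0.238
endloop
endfacet

endsolid


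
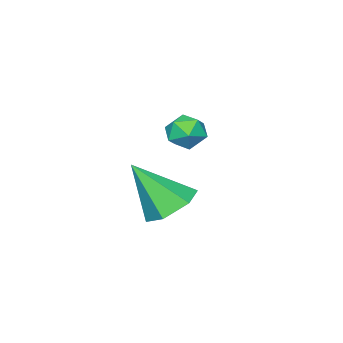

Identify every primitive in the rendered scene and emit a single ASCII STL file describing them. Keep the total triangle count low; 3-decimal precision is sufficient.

solid 
facet normal 0.271 0.917 -0.291
outer loop
vertex -1.877 -1.035 -0.325
vertex -2.341 -0.755 0.125
vertex -1.68 -0.884 0.334
endloop
endfacet
facet normal 0.816 0.460 -0.349
outer loop
vertex -1.877 -1.035 -0.325
vertex -1.68 -0.884 0.334
vertex -1.47 -1.485 0.034
endloop
endfacet
facet normal 0.617 -0.068 -0.784
outer loop
vertex -1.877 -1.035 -0.325
vertex -1.47 -1.485 0.034
vertex -2.0 -1.728 -0.362
endloop
endfacet
facet normal -0.053 0.063 -0.997
outer loop
vertex -1.877 -1.035 -0.325
vertex -2.0 -1.728 -0.362
vertex -2.538 -1.277 -0.305
endloop
endfacet
facet normal -0.267 0.671 -0.692
outer loop
vertex -1.877 -1.035 -0.325
vertex -2.538 -1.277 -0.305
vertex -2.341 -0.755 0.125
endloop
endfacet
facet normal 0.938 0.180 0.296
outer loop
vertex -1.47 -1.485 0.034
vertex -1.68 -0.884 0.334
vertex -1.682 -1.483 0.705
endloop
endfacet
facet normal 0.056 0.919 0.389
outer loop
vertex -1.68 -0.884 0.334
vertex -2.341 -0.755 0.125
vertex -2.22 -1.032 0.762
endloop
endfacet
facet normal -0.814 0.520 -0.259
outer loop
vertex -2.341 -0.755 0.125
vertex -2.538 -1.277 -0.305
vertex -2.75 -1.275 0.366
endloop
endfacet
facet normal -0.469 -0.464 -0.752
outer loop
vertex -2.538 -1.277 -0.305
vertex -2.0 -1.728 -0.362
vertex -2.54 -1.876 0.066
endloop
endfacet
facet normal 0.615 -0.674 -0.410
outer loop
vertex -2.0 -1.728 -0.362
vertex -1.47 -1.485 0.034
vertex -1.879 -2.005 0.275
endloop
endfacet
facet normal 0.053 -0.063 0.997
outer loop
vertex -2.343 -1.725 0.725
vertex -1.682 -1.483 0.705
vertex -2.22 -1.032 0.762
endloop
endfacet
facet normal -0.617 0.068 0.784
outer loop
vertex -2.343 -1.725 0.725
vertex -2.22 -1.032 0.762
vertex -2.75 -1.275 0.366
endloop
endfacet
facet normal -0.816 -0.460 0.349
outer loop
vertex -2.343 -1.725 0.725
vertex -2.75 -1.275 0.366
vertex -2.54 -1.876 0.066
endloop
endfacet
facet normal -0.271 -0.917 0.291
outer loop
vertex -2.343 -1.725 0.725
vertex -2.54 -1.876 0.066
vertex -1.879 -2.005 0.275
endloop
endfacet
facet normal 0.267 -0.671 0.692
outer loop
vertex -2.343 -1.725 0.725
vertex -1.879 -2.005 0.275
vertex -1.682 -1.483 0.705
endloop
endfacet
facet normal 0.469 0.464 0.752
outer loop
vertex -2.22 -1.032 0.762
vertex -1.682 -1.483 0.705
vertex -1.68 -0.884 0.334
endloop
endfacet
facet normal -0.615 0.674 0.410
outer loop
vertex -2.75 -1.275 0.366
vertex -2.22 -1.032 0.762
vertex -2.341 -0.755 0.125
endloop
endfacet
facet normal -0.938 -0.180 -0.296
outer loop
vertex -2.54 -1.876 0.066
vertex -2.75 -1.275 0.366
vertex -2.538 -1.277 -0.305
endloop
endfacet
facet normal -0.056 -0.919 -0.389
outer loop
vertex -1.879 -2.005 0.275
vertex -2.54 -1.876 0.066
vertex -2.0 -1.728 -0.362
endloop
endfacet
facet normal 0.814 -0.520 0.259
outer loop
vertex -1.682 -1.483 0.705
vertex -1.879 -2.005 0.275
vertex -1.47 -1.485 0.034
endloop
endfacet
facet normal -0.318 0.515 -0.796
outer loop
vertex -2.104 -2.307 -3.748
vertex -2.981 -2.762 -3.692
vertex -2.831 -1.914 -3.204
endloop
endfacet
facet normal 0.675 0.507 0.536
outer loop
vertex -2.104 -2.307 -3.748
vertex -2.831 -1.914 -3.204
vertex -2.319 -3.838 -2.028
endloop
endfacet
facet normal -0.317 0.515 -0.797
outer loop
vertex -2.831 -1.914 -3.204
vertex -2.981 -2.762 -3.692
vertex -3.709 -2.369 -3.149
endloop
endfacet
facet normal -0.192 0.474 0.859
outer loop
vertex -2.831 -1.914 -3.204
vertex -3.709 -2.369 -3.149
vertex -2.319 -3.838 -2.028
endloop
endfacet
facet normal -0.317 0.515 -0.797
outer loop
vertex -3.709 -2.369 -3.149
vertex -2.981 -2.762 -3.692
vertex -3.859 -3.217 -3.637
endloop
endfacet
facet normal -0.746 -0.228 0.626
outer loop
vertex -3.709 -2.369 -3.149
vertex -3.859 -3.217 -3.637
vertex -2.319 -3.838 -2.028
endloop
endfacet
facet normal -0.317 0.515 -0.796
outer loop
vertex -3.859 -3.217 -3.637
vertex -2.981 -2.762 -3.692
vertex -3.131 -3.61 -4.181
endloop
endfacet
facet normal -0.434 -0.898 0.068
outer loop
vertex -3.859 -3.217 -3.637
vertex -3.131 -3.61 -4.181
vertex -2.319 -3.838 -2.028
endloop
endfacet
facet normal -0.316 0.515 -0.797
outer loop
vertex -3.131 -3.61 -4.181
vertex -2.981 -2.762 -3.692
vertex -2.253 -3.156 -4.236
endloop
endfacet
facet normal 0.432 -0.865 -0.254
outer loop
vertex -3.131 -3.61 -4.181
vertex -2.253 -3.156 -4.236
vertex -2.319 -3.838 -2.028
endloop
endfacet
facet normal -0.317 0.514 -0.797
outer loop
vertex -2.253 -3.156 -4.236
vertex -2.981 -2.762 -3.692
vertex -2.104 -2.307 -3.748
endloop
endfacet
facet normal 0.987 -0.161 -0.020
outer loop
vertex -2.253 -3.156 -4.236
vertex -2.104 -2.307 -3.748
vertex -2.319 -3.838 -2.028
endloop
endfacet

endsolid


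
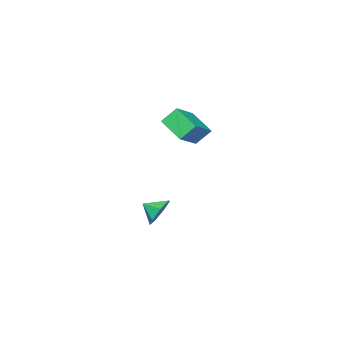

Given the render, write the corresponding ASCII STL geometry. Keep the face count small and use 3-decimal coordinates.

solid 
facet normal -0.367 0.814 -0.451
outer loop
vertex 1.791 1.197 -4.774
vertex 1.144 1.38 -3.916
vertex 2.157 1.74 -4.092
endloop
endfacet
facet normal 0.885 -0.451 -0.115
outer loop
vertex 1.791 1.197 -4.774
vertex 2.157 1.74 -4.092
vertex 1.576 0.42 -3.384
endloop
endfacet
facet normal -0.367 0.814 -0.450
outer loop
vertex 2.157 1.74 -4.092
vertex 1.144 1.38 -3.916
vertex 1.761 2.012 -3.277
endloop
endfacet
facet normal 0.873 -0.133 0.469
outer loop
vertex 2.157 1.74 -4.092
vertex 1.761 2.012 -3.277
vertex 1.576 0.42 -3.384
endloop
endfacet
facet normal -0.367 0.814 -0.451
outer loop
vertex 1.761 2.012 -3.277
vertex 1.144 1.38 -3.916
vertex 0.899 1.808 -2.944
endloop
endfacet
facet normal 0.380 -0.106 0.919
outer loop
vertex 1.761 2.012 -3.277
vertex 0.899 1.808 -2.944
vertex 1.576 0.42 -3.384
endloop
endfacet
facet normal -0.367 0.814 -0.451
outer loop
vertex 0.899 1.808 -2.944
vertex 1.144 1.38 -3.916
vertex 0.222 1.282 -3.342
endloop
endfacet
facet normal -0.221 -0.391 0.893
outer loop
vertex 0.899 1.808 -2.944
vertex 0.222 1.282 -3.342
vertex 1.576 0.42 -3.384
endloop
endfacet
facet normal -0.367 0.814 -0.450
outer loop
vertex 0.222 1.282 -3.342
vertex 1.144 1.38 -3.916
vertex 0.238 0.83 -4.173
endloop
endfacet
facet normal -0.480 -0.774 0.412
outer loop
vertex 0.222 1.282 -3.342
vertex 0.238 0.83 -4.173
vertex 1.576 0.42 -3.384
endloop
endfacet
facet normal -0.367 0.814 -0.450
outer loop
vertex 0.238 0.83 -4.173
vertex 1.144 1.38 -3.916
vertex 0.936 0.792 -4.81
endloop
endfacet
facet normal -0.201 -0.966 -0.162
outer loop
vertex 0.238 0.83 -4.173
vertex 0.936 0.792 -4.81
vertex 1.576 0.42 -3.384
endloop
endfacet
facet normal -0.367 0.814 -0.450
outer loop
vertex 0.936 0.792 -4.81
vertex 1.144 1.38 -3.916
vertex 1.791 1.197 -4.774
endloop
endfacet
facet normal 0.406 -0.823 -0.397
outer loop
vertex 0.936 0.792 -4.81
vertex 1.791 1.197 -4.774
vertex 1.576 0.42 -3.384
endloop
endfacet
facet normal -0.478 0.468 0.743
outer loop
vertex 1.256 2.783 4.623
vertex 1.488 4.426 3.738
vertex -0.309 2.543 3.768
endloop
endfacet
facet normal -0.123 -0.873 0.471
outer loop
vertex 0.312 1.934 2.802
vertex 1.256 2.783 4.623
vertex -0.309 2.543 3.768
endloop
endfacet
facet normal -0.478 0.468 0.743
outer loop
vertex -0.309 2.543 3.768
vertex 1.488 4.426 3.738
vertex -0.078 4.185 2.883
endloop
endfacet
facet normal -0.870 -0.134 -0.475
outer loop
vertex -0.078 4.185 2.883
vertex 0.312 1.934 2.802
vertex -0.309 2.543 3.768
endloop
endfacet
facet normal 0.870 0.133 0.475
outer loop
vertex 1.256 2.783 4.623
vertex 2.109 3.817 2.772
vertex 1.488 4.426 3.738
endloop
endfacet
facet normal -0.123 -0.874 0.471
outer loop
vertex 1.878 2.175 3.657
vertex 1.256 2.783 4.623
vertex 0.312 1.934 2.802
endloop
endfacet
facet normal 0.869 0.134 0.476
outer loop
vertex 1.878 2.175 3.657
vertex 2.109 3.817 2.772
vertex 1.256 2.783 4.623
endloop
endfacet
facet normal 0.123 0.873 -0.471
outer loop
vertex 1.488 4.426 3.738
vertex 2.109 3.817 2.772
vertex -0.078 4.185 2.883
endloop
endfacet
facet normal -0.869 -0.134 -0.476
outer loop
vertex 0.544 3.577 1.917
vertex 0.312 1.934 2.802
vertex -0.078 4.185 2.883
endloop
endfacet
facet normal 0.123 0.874 -0.471
outer loop
vertex -0.078 4.185 2.883
vertex 2.109 3.817 2.772
vertex 0.544 3.577 1.917
endloop
endfacet
facet normal 0.478 -0.468 -0.743
outer loop
vertex 0.544 3.577 1.917
vertex 1.878 2.175 3.657
vertex 0.312 1.934 2.802
endloop
endfacet
facet normal 0.478 -0.468 -0.743
outer loop
vertex 2.109 3.817 2.772
vertex 1.878 2.175 3.657
vertex 0.544 3.577 1.917
endloop
endfacet

endsolid


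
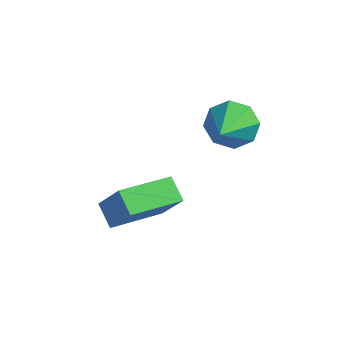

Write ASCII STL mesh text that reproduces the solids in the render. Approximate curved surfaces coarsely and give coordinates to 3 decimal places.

solid 
facet normal -0.275 0.802 -0.530
outer loop
vertex 1.649 -0.787 2.917
vertex 0.82 -0.792 3.339
vertex 1.643 -0.396 3.512
endloop
endfacet
facet normal 0.993 -0.096 0.073
outer loop
vertex 1.649 -0.787 2.917
vertex 1.643 -0.396 3.512
vertex 1.38 -2.428 4.421
endloop
endfacet
facet normal -0.274 0.802 -0.531
outer loop
vertex 1.643 -0.396 3.512
vertex 0.82 -0.792 3.339
vertex 1.155 -0.236 4.005
endloop
endfacet
facet normal 0.728 0.199 0.656
outer loop
vertex 1.643 -0.396 3.512
vertex 1.155 -0.236 4.005
vertex 1.38 -2.428 4.421
endloop
endfacet
facet normal -0.275 0.802 -0.531
outer loop
vertex 1.155 -0.236 4.005
vertex 0.82 -0.792 3.339
vertex 0.471 -0.403 4.107
endloop
endfacet
facet normal 0.098 0.195 0.976
outer loop
vertex 1.155 -0.236 4.005
vertex 0.471 -0.403 4.107
vertex 1.38 -2.428 4.421
endloop
endfacet
facet normal -0.274 0.802 -0.531
outer loop
vertex 0.471 -0.403 4.107
vertex 0.82 -0.792 3.339
vertex -0.009 -0.797 3.76
endloop
endfacet
facet normal -0.525 -0.105 0.845
outer loop
vertex 0.471 -0.403 4.107
vertex -0.009 -0.797 3.76
vertex 1.38 -2.428 4.421
endloop
endfacet
facet normal -0.274 0.802 -0.531
outer loop
vertex -0.009 -0.797 3.76
vertex 0.82 -0.792 3.339
vertex -0.003 -1.189 3.165
endloop
endfacet
facet normal -0.780 -0.527 0.339
outer loop
vertex -0.009 -0.797 3.76
vertex -0.003 -1.189 3.165
vertex 1.38 -2.428 4.421
endloop
endfacet
facet normal -0.275 0.802 -0.531
outer loop
vertex -0.003 -1.189 3.165
vertex 0.82 -0.792 3.339
vertex 0.485 -1.348 2.672
endloop
endfacet
facet normal -0.515 -0.822 -0.244
outer loop
vertex -0.003 -1.189 3.165
vertex 0.485 -1.348 2.672
vertex 1.38 -2.428 4.421
endloop
endfacet
facet normal -0.274 0.802 -0.531
outer loop
vertex 0.485 -1.348 2.672
vertex 0.82 -0.792 3.339
vertex 1.169 -1.182 2.57
endloop
endfacet
facet normal 0.114 -0.818 -0.564
outer loop
vertex 0.485 -1.348 2.672
vertex 1.169 -1.182 2.57
vertex 1.38 -2.428 4.421
endloop
endfacet
facet normal -0.275 0.801 -0.531
outer loop
vertex 1.169 -1.182 2.57
vertex 0.82 -0.792 3.339
vertex 1.649 -0.787 2.917
endloop
endfacet
facet normal 0.738 -0.517 -0.432
outer loop
vertex 1.169 -1.182 2.57
vertex 1.649 -0.787 2.917
vertex 1.38 -2.428 4.421
endloop
endfacet
facet normal -0.565 0.042 -0.824
outer loop
vertex -2.279 -3.881 0.007
vertex -1.513 -1.996 -0.423
vertex -1.541 -4.301 -0.521
endloop
endfacet
facet normal -0.368 -0.907 0.207
outer loop
vertex -0.687 -4.364 0.723
vertex -2.279 -3.881 0.007
vertex -1.541 -4.301 -0.521
endloop
endfacet
facet normal -0.565 0.042 -0.824
outer loop
vertex -1.541 -4.301 -0.521
vertex -1.513 -1.996 -0.423
vertex -0.775 -2.416 -0.951
endloop
endfacet
facet normal 0.738 -0.420 -0.528
outer loop
vertex -0.775 -2.416 -0.951
vertex -0.687 -4.364 0.723
vertex -1.541 -4.301 -0.521
endloop
endfacet
facet normal -0.738 0.420 0.528
outer loop
vertex -2.279 -3.881 0.007
vertex -0.659 -2.059 0.821
vertex -1.513 -1.996 -0.423
endloop
endfacet
facet normal -0.368 -0.907 0.207
outer loop
vertex -1.425 -3.944 1.251
vertex -2.279 -3.881 0.007
vertex -0.687 -4.364 0.723
endloop
endfacet
facet normal -0.738 0.420 0.528
outer loop
vertex -1.425 -3.944 1.251
vertex -0.659 -2.059 0.821
vertex -2.279 -3.881 0.007
endloop
endfacet
facet normal 0.368 0.907 -0.207
outer loop
vertex -1.513 -1.996 -0.423
vertex -0.659 -2.059 0.821
vertex -0.775 -2.416 -0.951
endloop
endfacet
facet normal 0.738 -0.420 -0.528
outer loop
vertex 0.079 -2.479 0.293
vertex -0.687 -4.364 0.723
vertex -0.775 -2.416 -0.951
endloop
endfacet
facet normal 0.368 0.907 -0.207
outer loop
vertex -0.775 -2.416 -0.951
vertex -0.659 -2.059 0.821
vertex 0.079 -2.479 0.293
endloop
endfacet
facet normal 0.565 -0.042 0.824
outer loop
vertex 0.079 -2.479 0.293
vertex -1.425 -3.944 1.251
vertex -0.687 -4.364 0.723
endloop
endfacet
facet normal 0.565 -0.042 0.824
outer loop
vertex -0.659 -2.059 0.821
vertex -1.425 -3.944 1.251
vertex 0.079 -2.479 0.293
endloop
endfacet

endsolid


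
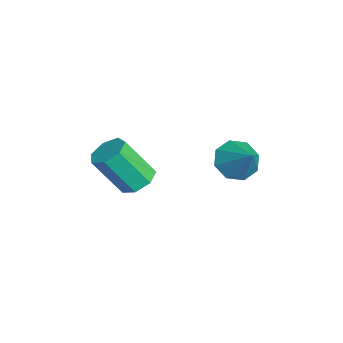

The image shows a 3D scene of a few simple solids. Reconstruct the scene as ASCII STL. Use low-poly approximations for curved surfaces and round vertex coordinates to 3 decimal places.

solid 
facet normal -0.711 -0.251 -0.656
outer loop
vertex -0.938 2.041 -3.815
vertex -1.451 2.454 -3.417
vertex -0.967 2.601 -3.998
endloop
endfacet
facet normal 0.962 -0.038 -0.270
outer loop
vertex -0.938 2.041 -3.815
vertex -0.967 2.601 -3.998
vertex -0.569 2.766 -2.603
endloop
endfacet
facet normal -0.711 -0.253 -0.656
outer loop
vertex -0.967 2.601 -3.998
vertex -1.451 2.454 -3.417
vertex -1.281 3.074 -3.84
endloop
endfacet
facet normal 0.752 0.594 -0.285
outer loop
vertex -0.967 2.601 -3.998
vertex -1.281 3.074 -3.84
vertex -0.569 2.766 -2.603
endloop
endfacet
facet normal -0.712 -0.252 -0.655
outer loop
vertex -1.281 3.074 -3.84
vertex -1.451 2.454 -3.417
vertex -1.694 3.185 -3.434
endloop
endfacet
facet normal 0.311 0.949 0.057
outer loop
vertex -1.281 3.074 -3.84
vertex -1.694 3.185 -3.434
vertex -0.569 2.766 -2.603
endloop
endfacet
facet normal -0.712 -0.252 -0.656
outer loop
vertex -1.694 3.185 -3.434
vertex -1.451 2.454 -3.417
vertex -1.965 2.867 -3.018
endloop
endfacet
facet normal -0.107 0.822 0.559
outer loop
vertex -1.694 3.185 -3.434
vertex -1.965 2.867 -3.018
vertex -0.569 2.766 -2.603
endloop
endfacet
facet normal -0.711 -0.251 -0.656
outer loop
vertex -1.965 2.867 -3.018
vertex -1.451 2.454 -3.417
vertex -1.935 2.307 -2.836
endloop
endfacet
facet normal -0.254 0.287 0.924
outer loop
vertex -1.965 2.867 -3.018
vertex -1.935 2.307 -2.836
vertex -0.569 2.766 -2.603
endloop
endfacet
facet normal -0.712 -0.251 -0.656
outer loop
vertex -1.935 2.307 -2.836
vertex -1.451 2.454 -3.417
vertex -1.622 1.833 -2.994
endloop
endfacet
facet normal -0.045 -0.343 0.938
outer loop
vertex -1.935 2.307 -2.836
vertex -1.622 1.833 -2.994
vertex -0.569 2.766 -2.603
endloop
endfacet
facet normal -0.712 -0.251 -0.656
outer loop
vertex -1.622 1.833 -2.994
vertex -1.451 2.454 -3.417
vertex -1.209 1.723 -3.4
endloop
endfacet
facet normal 0.398 -0.699 0.594
outer loop
vertex -1.622 1.833 -2.994
vertex -1.209 1.723 -3.4
vertex -0.569 2.766 -2.603
endloop
endfacet
facet normal -0.711 -0.251 -0.657
outer loop
vertex -1.209 1.723 -3.4
vertex -1.451 2.454 -3.417
vertex -0.938 2.041 -3.815
endloop
endfacet
facet normal 0.815 -0.572 0.094
outer loop
vertex -1.209 1.723 -3.4
vertex -0.938 2.041 -3.815
vertex -0.569 2.766 -2.603
endloop
endfacet
facet normal 0.087 0.549 -0.831
outer loop
vertex -1.466 -0.656 -4.544
vertex -2.098 -0.474 -4.49
vertex -1.562 -0.181 -4.24
endloop
endfacet
facet normal 0.982 0.093 0.164
outer loop
vertex -1.466 -0.656 -4.544
vertex -1.562 -0.181 -4.24
vertex -1.61 -1.569 -3.165
endloop
endfacet
facet normal 0.982 0.093 0.164
outer loop
vertex -1.61 -1.569 -3.165
vertex -1.562 -0.181 -4.24
vertex -1.706 -1.093 -2.861
endloop
endfacet
facet normal -0.086 -0.549 0.832
outer loop
vertex -1.61 -1.569 -3.165
vertex -1.706 -1.093 -2.861
vertex -2.242 -1.386 -3.11
endloop
endfacet
facet normal 0.086 0.550 -0.830
outer loop
vertex -1.562 -0.181 -4.24
vertex -2.098 -0.474 -4.49
vertex -2.062 0.074 -4.123
endloop
endfacet
facet normal 0.482 0.707 0.518
outer loop
vertex -1.562 -0.181 -4.24
vertex -2.062 0.074 -4.123
vertex -1.706 -1.093 -2.861
endloop
endfacet
facet normal 0.482 0.707 0.518
outer loop
vertex -1.706 -1.093 -2.861
vertex -2.062 0.074 -4.123
vertex -2.206 -0.838 -2.744
endloop
endfacet
facet normal -0.086 -0.549 0.831
outer loop
vertex -1.706 -1.093 -2.861
vertex -2.206 -0.838 -2.744
vertex -2.242 -1.386 -3.11
endloop
endfacet
facet normal 0.087 0.550 -0.830
outer loop
vertex -2.062 0.074 -4.123
vertex -2.098 -0.474 -4.49
vertex -2.589 -0.084 -4.283
endloop
endfacet
facet normal -0.383 0.789 0.482
outer loop
vertex -2.062 0.074 -4.123
vertex -2.589 -0.084 -4.283
vertex -2.206 -0.838 -2.744
endloop
endfacet
facet normal -0.383 0.789 0.482
outer loop
vertex -2.206 -0.838 -2.744
vertex -2.589 -0.084 -4.283
vertex -2.733 -0.996 -2.904
endloop
endfacet
facet normal -0.088 -0.549 0.831
outer loop
vertex -2.206 -0.838 -2.744
vertex -2.733 -0.996 -2.904
vertex -2.242 -1.386 -3.11
endloop
endfacet
facet normal 0.087 0.550 -0.831
outer loop
vertex -2.589 -0.084 -4.283
vertex -2.098 -0.474 -4.49
vertex -2.746 -0.535 -4.598
endloop
endfacet
facet normal -0.958 0.276 0.082
outer loop
vertex -2.589 -0.084 -4.283
vertex -2.746 -0.535 -4.598
vertex -2.733 -0.996 -2.904
endloop
endfacet
facet normal -0.958 0.275 0.082
outer loop
vertex -2.733 -0.996 -2.904
vertex -2.746 -0.535 -4.598
vertex -2.89 -1.448 -3.219
endloop
endfacet
facet normal -0.087 -0.549 0.831
outer loop
vertex -2.733 -0.996 -2.904
vertex -2.89 -1.448 -3.219
vertex -2.242 -1.386 -3.11
endloop
endfacet
facet normal 0.087 0.550 -0.830
outer loop
vertex -2.746 -0.535 -4.598
vertex -2.098 -0.474 -4.49
vertex -2.416 -0.94 -4.832
endloop
endfacet
facet normal -0.813 -0.443 -0.378
outer loop
vertex -2.746 -0.535 -4.598
vertex -2.416 -0.94 -4.832
vertex -2.89 -1.448 -3.219
endloop
endfacet
facet normal -0.812 -0.444 -0.378
outer loop
vertex -2.89 -1.448 -3.219
vertex -2.416 -0.94 -4.832
vertex -2.56 -1.853 -3.452
endloop
endfacet
facet normal -0.087 -0.549 0.831
outer loop
vertex -2.89 -1.448 -3.219
vertex -2.56 -1.853 -3.452
vertex -2.242 -1.386 -3.11
endloop
endfacet
facet normal 0.087 0.550 -0.831
outer loop
vertex -2.416 -0.94 -4.832
vertex -2.098 -0.474 -4.49
vertex -1.846 -0.994 -4.808
endloop
endfacet
facet normal -0.055 -0.830 -0.555
outer loop
vertex -2.416 -0.94 -4.832
vertex -1.846 -0.994 -4.808
vertex -2.56 -1.853 -3.452
endloop
endfacet
facet normal -0.055 -0.830 -0.555
outer loop
vertex -2.56 -1.853 -3.452
vertex -1.846 -0.994 -4.808
vertex -1.99 -1.907 -3.428
endloop
endfacet
facet normal -0.087 -0.549 0.831
outer loop
vertex -2.56 -1.853 -3.452
vertex -1.99 -1.907 -3.428
vertex -2.242 -1.386 -3.11
endloop
endfacet
facet normal 0.088 0.550 -0.830
outer loop
vertex -1.846 -0.994 -4.808
vertex -2.098 -0.474 -4.49
vertex -1.466 -0.656 -4.544
endloop
endfacet
facet normal 0.743 -0.591 -0.313
outer loop
vertex -1.846 -0.994 -4.808
vertex -1.466 -0.656 -4.544
vertex -1.99 -1.907 -3.428
endloop
endfacet
facet normal 0.743 -0.591 -0.314
outer loop
vertex -1.99 -1.907 -3.428
vertex -1.466 -0.656 -4.544
vertex -1.61 -1.569 -3.165
endloop
endfacet
facet normal -0.087 -0.549 0.831
outer loop
vertex -1.99 -1.907 -3.428
vertex -1.61 -1.569 -3.165
vertex -2.242 -1.386 -3.11
endloop
endfacet

endsolid


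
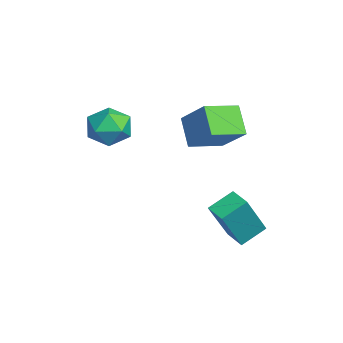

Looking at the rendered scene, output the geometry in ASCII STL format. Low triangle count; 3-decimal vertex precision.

solid 
facet normal -0.247 0.967 -0.063
outer loop
vertex -1.21 -0.908 0.104
vertex -2.043 -1.102 0.397
vertex -1.392 -0.897 0.99
endloop
endfacet
facet normal 0.448 0.890 0.081
outer loop
vertex -1.21 -0.908 0.104
vertex -1.392 -0.897 0.99
vertex -0.619 -1.259 0.692
endloop
endfacet
facet normal 0.741 0.504 -0.444
outer loop
vertex -1.21 -0.908 0.104
vertex -0.619 -1.259 0.692
vertex -0.793 -1.688 -0.086
endloop
endfacet
facet normal 0.227 0.343 -0.911
outer loop
vertex -1.21 -0.908 0.104
vertex -0.793 -1.688 -0.086
vertex -1.673 -1.59 -0.268
endloop
endfacet
facet normal -0.384 0.629 -0.676
outer loop
vertex -1.21 -0.908 0.104
vertex -1.673 -1.59 -0.268
vertex -2.043 -1.102 0.397
endloop
endfacet
facet normal 0.508 0.519 0.688
outer loop
vertex -0.619 -1.259 0.692
vertex -1.392 -0.897 0.99
vertex -1.087 -1.67 1.348
endloop
endfacet
facet normal -0.616 0.643 0.454
outer loop
vertex -1.392 -0.897 0.99
vertex -2.043 -1.102 0.397
vertex -1.967 -1.572 1.166
endloop
endfacet
facet normal -0.838 0.097 -0.537
outer loop
vertex -2.043 -1.102 0.397
vertex -1.673 -1.59 -0.268
vertex -2.141 -2.001 0.388
endloop
endfacet
facet normal 0.149 -0.366 -0.918
outer loop
vertex -1.673 -1.59 -0.268
vertex -0.793 -1.688 -0.086
vertex -1.368 -2.363 0.09
endloop
endfacet
facet normal 0.981 -0.105 -0.161
outer loop
vertex -0.793 -1.688 -0.086
vertex -0.619 -1.259 0.692
vertex -0.717 -2.158 0.683
endloop
endfacet
facet normal -0.227 -0.343 0.911
outer loop
vertex -1.55 -2.352 0.976
vertex -1.087 -1.67 1.348
vertex -1.967 -1.572 1.166
endloop
endfacet
facet normal -0.741 -0.504 0.444
outer loop
vertex -1.55 -2.352 0.976
vertex -1.967 -1.572 1.166
vertex -2.141 -2.001 0.388
endloop
endfacet
facet normal -0.448 -0.890 -0.081
outer loop
vertex -1.55 -2.352 0.976
vertex -2.141 -2.001 0.388
vertex -1.368 -2.363 0.09
endloop
endfacet
facet normal 0.247 -0.967 0.063
outer loop
vertex -1.55 -2.352 0.976
vertex -1.368 -2.363 0.09
vertex -0.717 -2.158 0.683
endloop
endfacet
facet normal 0.384 -0.629 0.676
outer loop
vertex -1.55 -2.352 0.976
vertex -0.717 -2.158 0.683
vertex -1.087 -1.67 1.348
endloop
endfacet
facet normal -0.149 0.366 0.918
outer loop
vertex -1.967 -1.572 1.166
vertex -1.087 -1.67 1.348
vertex -1.392 -0.897 0.99
endloop
endfacet
facet normal -0.981 0.105 0.161
outer loop
vertex -2.141 -2.001 0.388
vertex -1.967 -1.572 1.166
vertex -2.043 -1.102 0.397
endloop
endfacet
facet normal -0.508 -0.519 -0.688
outer loop
vertex -1.368 -2.363 0.09
vertex -2.141 -2.001 0.388
vertex -1.673 -1.59 -0.268
endloop
endfacet
facet normal 0.616 -0.643 -0.454
outer loop
vertex -0.717 -2.158 0.683
vertex -1.368 -2.363 0.09
vertex -0.793 -1.688 -0.086
endloop
endfacet
facet normal 0.838 -0.097 0.537
outer loop
vertex -1.087 -1.67 1.348
vertex -0.717 -2.158 0.683
vertex -0.619 -1.259 0.692
endloop
endfacet
facet normal -0.885 -0.442 0.147
outer loop
vertex 2.497 1.241 -1.398
vertex 2.147 2.117 -0.873
vertex 1.825 2.01 -3.129
endloop
endfacet
facet normal 0.324 -0.812 -0.486
outer loop
vertex 2.533 2.363 -3.247
vertex 2.497 1.241 -1.398
vertex 1.825 2.01 -3.129
endloop
endfacet
facet normal -0.885 -0.442 0.147
outer loop
vertex 1.825 2.01 -3.129
vertex 2.147 2.117 -0.873
vertex 1.475 2.886 -2.604
endloop
endfacet
facet normal -0.334 0.383 -0.861
outer loop
vertex 1.475 2.886 -2.604
vertex 2.533 2.363 -3.247
vertex 1.825 2.01 -3.129
endloop
endfacet
facet normal 0.334 -0.383 0.861
outer loop
vertex 2.497 1.241 -1.398
vertex 2.855 2.47 -0.991
vertex 2.147 2.117 -0.873
endloop
endfacet
facet normal 0.324 -0.812 -0.486
outer loop
vertex 3.205 1.594 -1.516
vertex 2.497 1.241 -1.398
vertex 2.533 2.363 -3.247
endloop
endfacet
facet normal 0.334 -0.383 0.861
outer loop
vertex 3.205 1.594 -1.516
vertex 2.855 2.47 -0.991
vertex 2.497 1.241 -1.398
endloop
endfacet
facet normal -0.324 0.812 0.486
outer loop
vertex 2.147 2.117 -0.873
vertex 2.855 2.47 -0.991
vertex 1.475 2.886 -2.604
endloop
endfacet
facet normal -0.334 0.383 -0.861
outer loop
vertex 2.183 3.239 -2.722
vertex 2.533 2.363 -3.247
vertex 1.475 2.886 -2.604
endloop
endfacet
facet normal -0.324 0.812 0.486
outer loop
vertex 1.475 2.886 -2.604
vertex 2.855 2.47 -0.991
vertex 2.183 3.239 -2.722
endloop
endfacet
facet normal 0.885 0.442 -0.147
outer loop
vertex 2.183 3.239 -2.722
vertex 3.205 1.594 -1.516
vertex 2.533 2.363 -3.247
endloop
endfacet
facet normal 0.885 0.442 -0.147
outer loop
vertex 2.855 2.47 -0.991
vertex 3.205 1.594 -1.516
vertex 2.183 3.239 -2.722
endloop
endfacet
facet normal -0.693 -0.102 0.714
outer loop
vertex 0.338 1.399 2.227
vertex -0.159 2.639 1.922
vertex -0.641 0.751 1.184
endloop
endfacet
facet normal 0.362 -0.905 0.222
outer loop
vertex 0.239 0.881 0.278
vertex 0.338 1.399 2.227
vertex -0.641 0.751 1.184
endloop
endfacet
facet normal -0.692 -0.102 0.714
outer loop
vertex -0.641 0.751 1.184
vertex -0.159 2.639 1.922
vertex -1.138 1.992 0.88
endloop
endfacet
facet normal -0.623 -0.412 -0.664
outer loop
vertex -1.138 1.992 0.88
vertex 0.239 0.881 0.278
vertex -0.641 0.751 1.184
endloop
endfacet
facet normal 0.623 0.413 0.664
outer loop
vertex 0.338 1.399 2.227
vertex 0.721 2.769 1.016
vertex -0.159 2.639 1.922
endloop
endfacet
facet normal 0.362 -0.905 0.222
outer loop
vertex 1.218 1.528 1.32
vertex 0.338 1.399 2.227
vertex 0.239 0.881 0.278
endloop
endfacet
facet normal 0.624 0.412 0.664
outer loop
vertex 1.218 1.528 1.32
vertex 0.721 2.769 1.016
vertex 0.338 1.399 2.227
endloop
endfacet
facet normal -0.362 0.905 -0.222
outer loop
vertex -0.159 2.639 1.922
vertex 0.721 2.769 1.016
vertex -1.138 1.992 0.88
endloop
endfacet
facet normal -0.624 -0.413 -0.664
outer loop
vertex -0.258 2.121 -0.027
vertex 0.239 0.881 0.278
vertex -1.138 1.992 0.88
endloop
endfacet
facet normal -0.362 0.905 -0.223
outer loop
vertex -1.138 1.992 0.88
vertex 0.721 2.769 1.016
vertex -0.258 2.121 -0.027
endloop
endfacet
facet normal 0.693 0.102 -0.714
outer loop
vertex -0.258 2.121 -0.027
vertex 1.218 1.528 1.32
vertex 0.239 0.881 0.278
endloop
endfacet
facet normal 0.693 0.103 -0.714
outer loop
vertex 0.721 2.769 1.016
vertex 1.218 1.528 1.32
vertex -0.258 2.121 -0.027
endloop
endfacet

endsolid


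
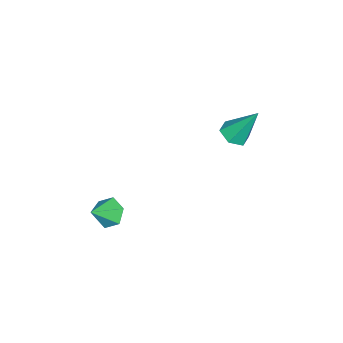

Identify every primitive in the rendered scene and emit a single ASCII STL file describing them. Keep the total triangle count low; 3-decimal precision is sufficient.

solid 
facet normal 0.038 -0.522 -0.852
outer loop
vertex -1.004 0.62 1.938
vertex -1.347 0.123 2.227
vertex -1.673 0.615 1.911
endloop
endfacet
facet normal 0.002 0.972 -0.234
outer loop
vertex -1.004 0.62 1.938
vertex -1.673 0.615 1.911
vertex -1.413 1.057 3.753
endloop
endfacet
facet normal 0.037 -0.523 -0.852
outer loop
vertex -1.673 0.615 1.911
vertex -1.347 0.123 2.227
vertex -2.016 0.118 2.201
endloop
endfacet
facet normal -0.828 0.561 -0.018
outer loop
vertex -1.673 0.615 1.911
vertex -2.016 0.118 2.201
vertex -1.413 1.057 3.753
endloop
endfacet
facet normal 0.037 -0.523 -0.852
outer loop
vertex -2.016 0.118 2.201
vertex -1.347 0.123 2.227
vertex -1.69 -0.374 2.517
endloop
endfacet
facet normal -0.842 -0.250 0.478
outer loop
vertex -2.016 0.118 2.201
vertex -1.69 -0.374 2.517
vertex -1.413 1.057 3.753
endloop
endfacet
facet normal 0.036 -0.522 -0.852
outer loop
vertex -1.69 -0.374 2.517
vertex -1.347 0.123 2.227
vertex -1.02 -0.37 2.543
endloop
endfacet
facet normal -0.026 -0.651 0.759
outer loop
vertex -1.69 -0.374 2.517
vertex -1.02 -0.37 2.543
vertex -1.413 1.057 3.753
endloop
endfacet
facet normal 0.037 -0.522 -0.852
outer loop
vertex -1.02 -0.37 2.543
vertex -1.347 0.123 2.227
vertex -0.677 0.128 2.253
endloop
endfacet
facet normal 0.805 -0.239 0.543
outer loop
vertex -1.02 -0.37 2.543
vertex -0.677 0.128 2.253
vertex -1.413 1.057 3.753
endloop
endfacet
facet normal 0.037 -0.521 -0.853
outer loop
vertex -0.677 0.128 2.253
vertex -1.347 0.123 2.227
vertex -1.004 0.62 1.938
endloop
endfacet
facet normal 0.818 0.573 0.046
outer loop
vertex -0.677 0.128 2.253
vertex -1.004 0.62 1.938
vertex -1.413 1.057 3.753
endloop
endfacet
facet normal -0.733 0.323 -0.599
outer loop
vertex 3.891 -2.549 0.391
vertex 3.519 -3.124 0.536
vertex 3.447 -2.552 0.932
endloop
endfacet
facet normal 0.560 0.686 0.464
outer loop
vertex 3.891 -2.549 0.391
vertex 3.447 -2.552 0.932
vertex 4.361 -3.496 1.224
endloop
endfacet
facet normal -0.732 0.323 -0.600
outer loop
vertex 3.447 -2.552 0.932
vertex 3.519 -3.124 0.536
vertex 3.075 -3.126 1.077
endloop
endfacet
facet normal -0.034 0.265 0.964
outer loop
vertex 3.447 -2.552 0.932
vertex 3.075 -3.126 1.077
vertex 4.361 -3.496 1.224
endloop
endfacet
facet normal -0.732 0.323 -0.600
outer loop
vertex 3.075 -3.126 1.077
vertex 3.519 -3.124 0.536
vertex 3.147 -3.699 0.68
endloop
endfacet
facet normal -0.254 -0.572 0.780
outer loop
vertex 3.075 -3.126 1.077
vertex 3.147 -3.699 0.68
vertex 4.361 -3.496 1.224
endloop
endfacet
facet normal -0.733 0.324 -0.598
outer loop
vertex 3.147 -3.699 0.68
vertex 3.519 -3.124 0.536
vertex 3.59 -3.696 0.139
endloop
endfacet
facet normal 0.123 -0.988 0.095
outer loop
vertex 3.147 -3.699 0.68
vertex 3.59 -3.696 0.139
vertex 4.361 -3.496 1.224
endloop
endfacet
facet normal -0.733 0.324 -0.598
outer loop
vertex 3.59 -3.696 0.139
vertex 3.519 -3.124 0.536
vertex 3.963 -3.121 -0.006
endloop
endfacet
facet normal 0.717 -0.567 -0.405
outer loop
vertex 3.59 -3.696 0.139
vertex 3.963 -3.121 -0.006
vertex 4.361 -3.496 1.224
endloop
endfacet
facet normal -0.733 0.323 -0.599
outer loop
vertex 3.963 -3.121 -0.006
vertex 3.519 -3.124 0.536
vertex 3.891 -2.549 0.391
endloop
endfacet
facet normal 0.937 0.271 -0.221
outer loop
vertex 3.963 -3.121 -0.006
vertex 3.891 -2.549 0.391
vertex 4.361 -3.496 1.224
endloop
endfacet

endsolid


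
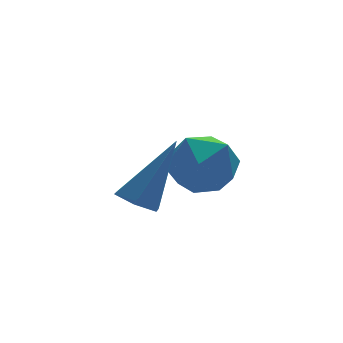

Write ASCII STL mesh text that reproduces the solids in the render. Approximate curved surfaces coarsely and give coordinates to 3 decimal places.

solid 
facet normal -0.545 -0.072 -0.835
outer loop
vertex -2.212 -2.411 -2.431
vertex -2.722 -2.34 -2.104
vertex -2.436 -1.852 -2.333
endloop
endfacet
facet normal 0.870 0.399 -0.290
outer loop
vertex -2.212 -2.411 -2.431
vertex -2.436 -1.852 -2.333
vertex -1.658 -2.2 -0.476
endloop
endfacet
facet normal -0.545 -0.072 -0.835
outer loop
vertex -2.436 -1.852 -2.333
vertex -2.722 -2.34 -2.104
vertex -2.946 -1.781 -2.006
endloop
endfacet
facet normal 0.199 0.975 0.099
outer loop
vertex -2.436 -1.852 -2.333
vertex -2.946 -1.781 -2.006
vertex -1.658 -2.2 -0.476
endloop
endfacet
facet normal -0.546 -0.072 -0.835
outer loop
vertex -2.946 -1.781 -2.006
vertex -2.722 -2.34 -2.104
vertex -3.232 -2.268 -1.777
endloop
endfacet
facet normal -0.527 0.595 0.607
outer loop
vertex -2.946 -1.781 -2.006
vertex -3.232 -2.268 -1.777
vertex -1.658 -2.2 -0.476
endloop
endfacet
facet normal -0.546 -0.072 -0.835
outer loop
vertex -3.232 -2.268 -1.777
vertex -2.722 -2.34 -2.104
vertex -3.008 -2.827 -1.875
endloop
endfacet
facet normal -0.585 -0.362 0.726
outer loop
vertex -3.232 -2.268 -1.777
vertex -3.008 -2.827 -1.875
vertex -1.658 -2.2 -0.476
endloop
endfacet
facet normal -0.546 -0.072 -0.835
outer loop
vertex -3.008 -2.827 -1.875
vertex -2.722 -2.34 -2.104
vertex -2.498 -2.899 -2.202
endloop
endfacet
facet normal 0.085 -0.937 0.338
outer loop
vertex -3.008 -2.827 -1.875
vertex -2.498 -2.899 -2.202
vertex -1.658 -2.2 -0.476
endloop
endfacet
facet normal -0.545 -0.072 -0.835
outer loop
vertex -2.498 -2.899 -2.202
vertex -2.722 -2.34 -2.104
vertex -2.212 -2.411 -2.431
endloop
endfacet
facet normal 0.813 -0.557 -0.170
outer loop
vertex -2.498 -2.899 -2.202
vertex -2.212 -2.411 -2.431
vertex -1.658 -2.2 -0.476
endloop
endfacet
facet normal -0.764 0.601 -0.234
outer loop
vertex -0.774 -0.458 -2.934
vertex -1.273 -0.774 -2.116
vertex -0.662 0.027 -2.056
endloop
endfacet
facet normal -0.146 0.874 -0.464
outer loop
vertex -0.774 -0.458 -2.934
vertex -0.662 0.027 -2.056
vertex 0.141 -0.15 -2.642
endloop
endfacet
facet normal 0.154 0.399 -0.904
outer loop
vertex -0.774 -0.458 -2.934
vertex 0.141 -0.15 -2.642
vertex 0.026 -1.06 -3.063
endloop
endfacet
facet normal -0.278 -0.167 -0.946
outer loop
vertex -0.774 -0.458 -2.934
vertex 0.026 -1.06 -3.063
vertex -0.848 -1.445 -2.738
endloop
endfacet
facet normal -0.846 -0.042 -0.532
outer loop
vertex -0.774 -0.458 -2.934
vertex -0.848 -1.445 -2.738
vertex -1.273 -0.774 -2.116
endloop
endfacet
facet normal 0.283 0.954 0.100
outer loop
vertex 0.141 -0.15 -2.642
vertex -0.662 0.027 -2.056
vertex 0.208 -0.275 -1.642
endloop
endfacet
facet normal -0.718 0.512 0.472
outer loop
vertex -0.662 0.027 -2.056
vertex -1.273 -0.774 -2.116
vertex -0.666 -0.66 -1.317
endloop
endfacet
facet normal -0.849 -0.529 -0.009
outer loop
vertex -1.273 -0.774 -2.116
vertex -0.848 -1.445 -2.738
vertex -0.781 -1.57 -1.738
endloop
endfacet
facet normal 0.069 -0.731 -0.679
outer loop
vertex -0.848 -1.445 -2.738
vertex 0.026 -1.06 -3.063
vertex 0.022 -1.747 -2.324
endloop
endfacet
facet normal 0.770 0.185 -0.611
outer loop
vertex 0.026 -1.06 -3.063
vertex 0.141 -0.15 -2.642
vertex 0.633 -0.946 -2.264
endloop
endfacet
facet normal 0.278 0.167 0.946
outer loop
vertex 0.134 -1.262 -1.446
vertex 0.208 -0.275 -1.642
vertex -0.666 -0.66 -1.317
endloop
endfacet
facet normal -0.154 -0.399 0.904
outer loop
vertex 0.134 -1.262 -1.446
vertex -0.666 -0.66 -1.317
vertex -0.781 -1.57 -1.738
endloop
endfacet
facet normal 0.146 -0.874 0.464
outer loop
vertex 0.134 -1.262 -1.446
vertex -0.781 -1.57 -1.738
vertex 0.022 -1.747 -2.324
endloop
endfacet
facet normal 0.764 -0.601 0.234
outer loop
vertex 0.134 -1.262 -1.446
vertex 0.022 -1.747 -2.324
vertex 0.633 -0.946 -2.264
endloop
endfacet
facet normal 0.846 0.042 0.532
outer loop
vertex 0.134 -1.262 -1.446
vertex 0.633 -0.946 -2.264
vertex 0.208 -0.275 -1.642
endloop
endfacet
facet normal -0.069 0.731 0.679
outer loop
vertex -0.666 -0.66 -1.317
vertex 0.208 -0.275 -1.642
vertex -0.662 0.027 -2.056
endloop
endfacet
facet normal -0.770 -0.185 0.611
outer loop
vertex -0.781 -1.57 -1.738
vertex -0.666 -0.66 -1.317
vertex -1.273 -0.774 -2.116
endloop
endfacet
facet normal -0.283 -0.954 -0.100
outer loop
vertex 0.022 -1.747 -2.324
vertex -0.781 -1.57 -1.738
vertex -0.848 -1.445 -2.738
endloop
endfacet
facet normal 0.718 -0.512 -0.472
outer loop
vertex 0.633 -0.946 -2.264
vertex 0.022 -1.747 -2.324
vertex 0.026 -1.06 -3.063
endloop
endfacet
facet normal 0.849 0.529 0.009
outer loop
vertex 0.208 -0.275 -1.642
vertex 0.633 -0.946 -2.264
vertex 0.141 -0.15 -2.642
endloop
endfacet

endsolid
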